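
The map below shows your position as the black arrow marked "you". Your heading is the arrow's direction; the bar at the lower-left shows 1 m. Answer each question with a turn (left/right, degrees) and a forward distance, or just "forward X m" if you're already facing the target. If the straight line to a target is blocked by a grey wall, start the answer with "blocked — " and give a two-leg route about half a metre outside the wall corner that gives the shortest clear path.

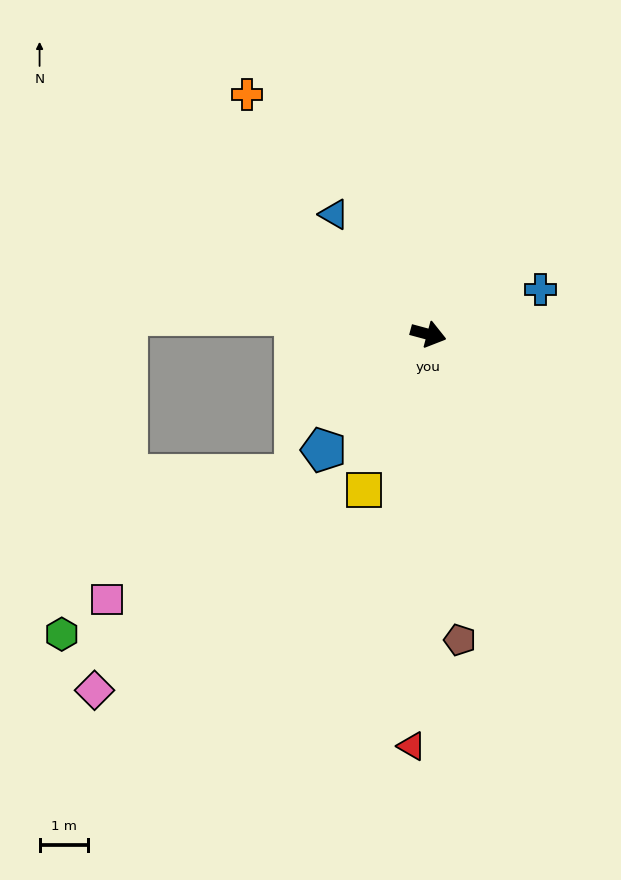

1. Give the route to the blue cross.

turn left 37°, forward 2.5 m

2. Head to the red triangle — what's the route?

turn right 77°, forward 8.6 m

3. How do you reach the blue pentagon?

turn right 117°, forward 3.2 m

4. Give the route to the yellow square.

turn right 97°, forward 3.5 m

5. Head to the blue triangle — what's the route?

turn left 143°, forward 3.2 m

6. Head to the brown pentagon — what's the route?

turn right 69°, forward 6.4 m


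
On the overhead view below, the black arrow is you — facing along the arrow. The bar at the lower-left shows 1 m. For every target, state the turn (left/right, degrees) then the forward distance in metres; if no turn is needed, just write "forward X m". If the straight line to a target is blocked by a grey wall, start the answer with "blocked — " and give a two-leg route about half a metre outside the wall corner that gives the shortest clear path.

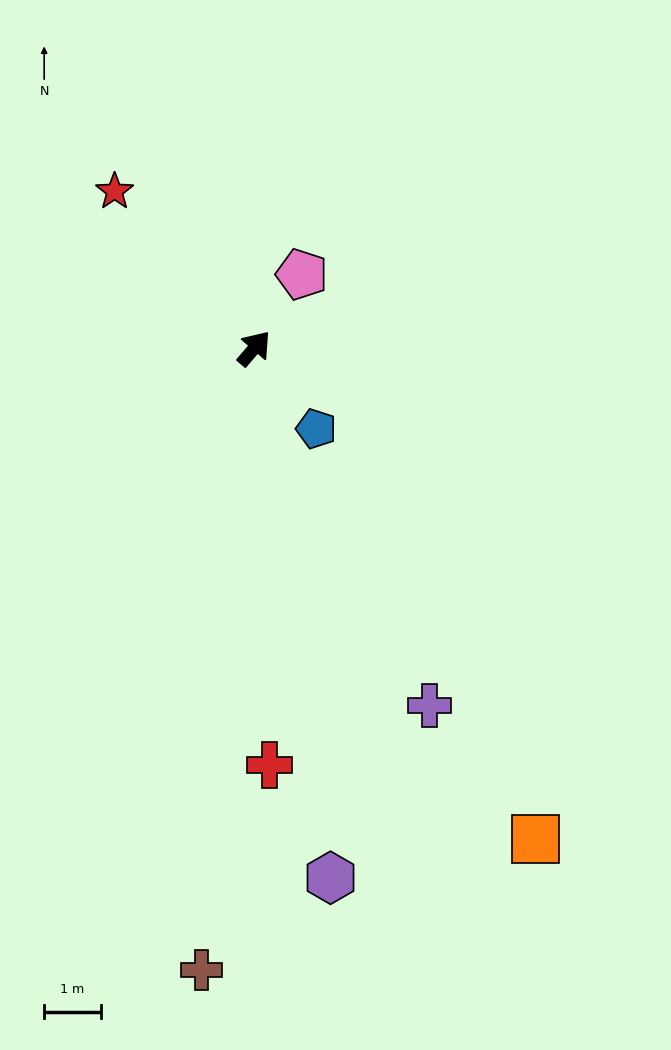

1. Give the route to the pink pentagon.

turn left 8°, forward 1.5 m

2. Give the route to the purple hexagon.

turn right 131°, forward 9.4 m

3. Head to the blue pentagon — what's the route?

turn right 102°, forward 1.8 m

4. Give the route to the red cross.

turn right 137°, forward 7.3 m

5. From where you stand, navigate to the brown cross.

turn right 144°, forward 11.0 m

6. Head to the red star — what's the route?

turn left 82°, forward 3.7 m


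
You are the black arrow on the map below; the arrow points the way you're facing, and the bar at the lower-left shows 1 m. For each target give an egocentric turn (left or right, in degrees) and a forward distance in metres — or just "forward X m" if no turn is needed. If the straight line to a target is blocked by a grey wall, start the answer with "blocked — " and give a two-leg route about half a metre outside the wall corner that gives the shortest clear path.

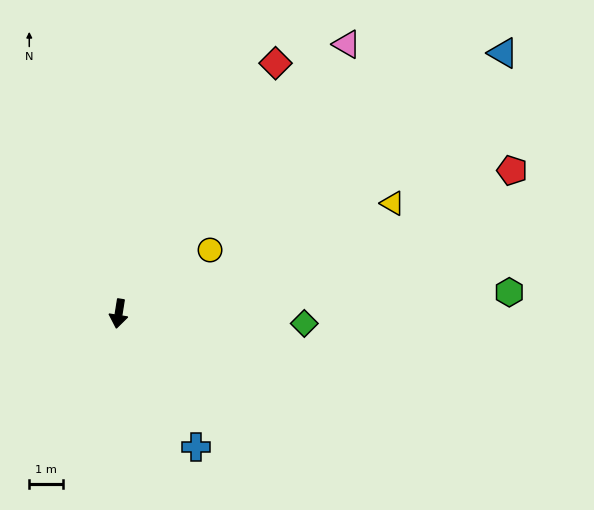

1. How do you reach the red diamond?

turn left 157°, forward 8.8 m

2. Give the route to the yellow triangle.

turn left 121°, forward 8.8 m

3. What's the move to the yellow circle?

turn left 134°, forward 3.3 m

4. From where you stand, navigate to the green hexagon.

turn left 102°, forward 11.6 m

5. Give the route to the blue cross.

turn left 39°, forward 4.6 m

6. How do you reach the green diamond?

turn left 96°, forward 5.5 m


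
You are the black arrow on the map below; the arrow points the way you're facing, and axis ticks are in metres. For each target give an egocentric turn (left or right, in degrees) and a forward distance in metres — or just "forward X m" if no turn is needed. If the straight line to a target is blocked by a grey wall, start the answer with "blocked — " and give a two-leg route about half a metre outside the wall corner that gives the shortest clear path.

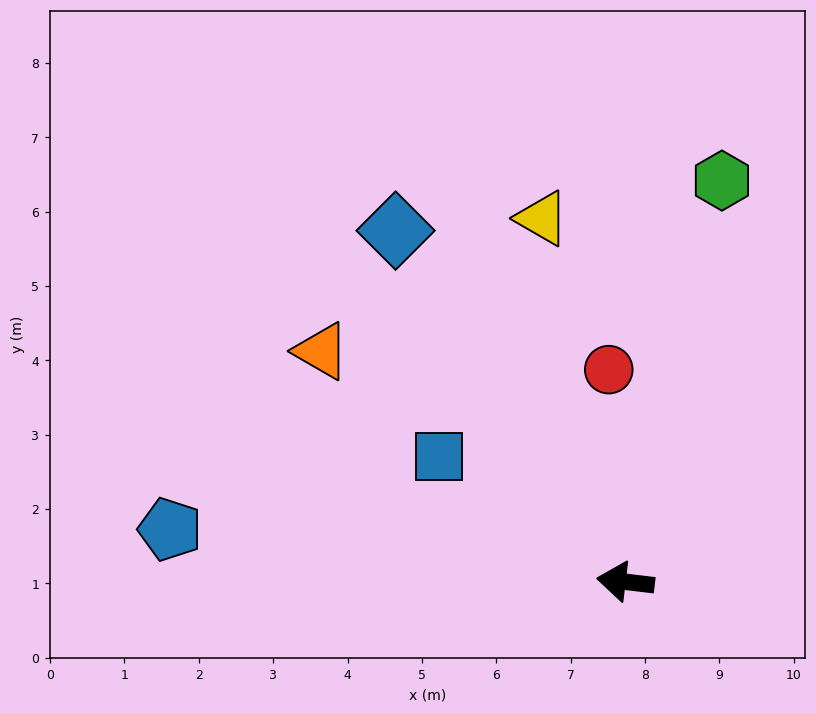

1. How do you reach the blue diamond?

turn right 50°, forward 5.6 m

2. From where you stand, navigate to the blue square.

turn right 27°, forward 3.0 m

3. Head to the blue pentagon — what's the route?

forward 6.2 m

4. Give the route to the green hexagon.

turn right 97°, forward 5.5 m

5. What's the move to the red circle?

turn right 79°, forward 2.9 m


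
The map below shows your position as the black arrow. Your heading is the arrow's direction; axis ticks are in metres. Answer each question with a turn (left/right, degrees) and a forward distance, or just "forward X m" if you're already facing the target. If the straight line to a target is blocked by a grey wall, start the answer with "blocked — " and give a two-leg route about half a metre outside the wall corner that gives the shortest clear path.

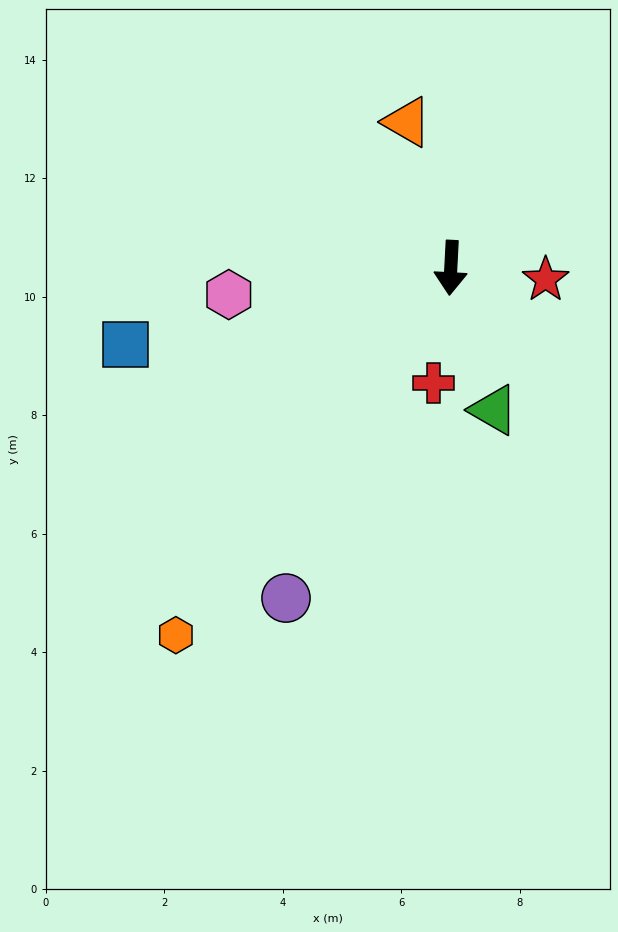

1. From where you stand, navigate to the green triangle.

turn left 20°, forward 2.5 m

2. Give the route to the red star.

turn left 86°, forward 1.6 m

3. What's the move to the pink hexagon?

turn right 80°, forward 3.8 m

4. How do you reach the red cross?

turn right 6°, forward 2.0 m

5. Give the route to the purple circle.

turn right 24°, forward 6.2 m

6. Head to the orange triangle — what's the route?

turn right 160°, forward 2.6 m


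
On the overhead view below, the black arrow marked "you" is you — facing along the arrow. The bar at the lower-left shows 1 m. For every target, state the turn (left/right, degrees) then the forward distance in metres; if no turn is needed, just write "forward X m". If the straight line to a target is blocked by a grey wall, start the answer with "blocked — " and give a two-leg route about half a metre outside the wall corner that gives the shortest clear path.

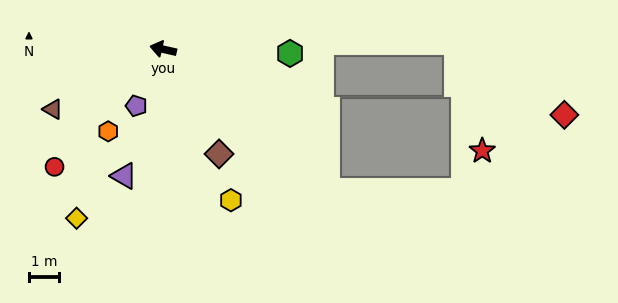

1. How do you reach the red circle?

turn left 60°, forward 5.3 m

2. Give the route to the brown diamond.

turn left 131°, forward 3.9 m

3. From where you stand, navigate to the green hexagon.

turn right 169°, forward 4.2 m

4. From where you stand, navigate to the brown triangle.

turn left 41°, forward 4.2 m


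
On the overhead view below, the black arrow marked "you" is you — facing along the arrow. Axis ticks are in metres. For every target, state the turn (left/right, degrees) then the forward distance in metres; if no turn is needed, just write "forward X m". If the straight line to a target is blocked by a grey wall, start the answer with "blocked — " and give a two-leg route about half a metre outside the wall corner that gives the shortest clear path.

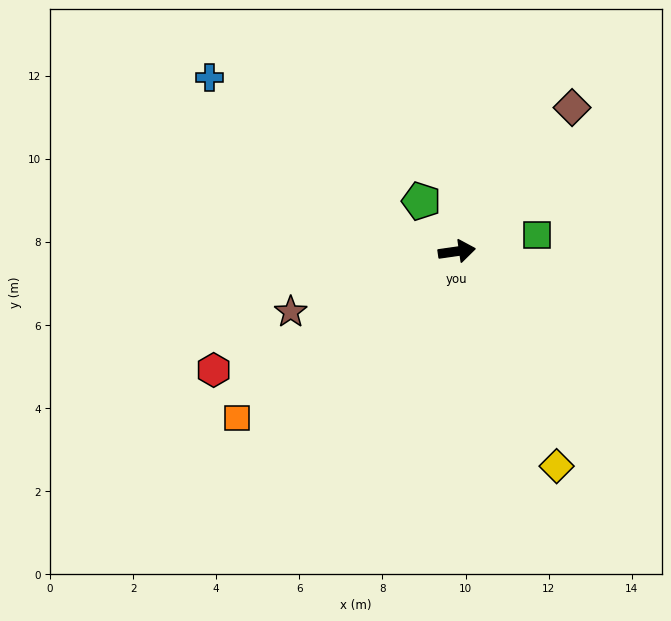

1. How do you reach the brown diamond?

turn left 43°, forward 4.4 m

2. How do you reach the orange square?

turn right 151°, forward 6.6 m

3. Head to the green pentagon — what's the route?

turn left 117°, forward 1.5 m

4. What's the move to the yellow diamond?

turn right 73°, forward 5.7 m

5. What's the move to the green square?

turn left 3°, forward 2.0 m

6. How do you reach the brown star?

turn right 168°, forward 4.3 m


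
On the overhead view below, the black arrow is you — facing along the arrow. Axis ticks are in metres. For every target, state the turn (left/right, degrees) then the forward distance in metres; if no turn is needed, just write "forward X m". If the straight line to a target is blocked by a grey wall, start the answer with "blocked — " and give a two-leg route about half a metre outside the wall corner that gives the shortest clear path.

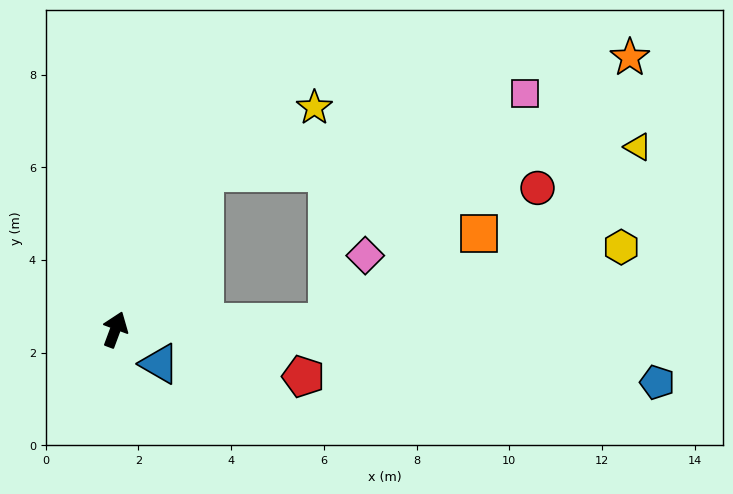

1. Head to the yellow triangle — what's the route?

blocked — turn right 9°, forward 3.9 m, then turn right 57°, forward 9.4 m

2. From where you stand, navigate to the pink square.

blocked — turn right 9°, forward 3.9 m, then turn right 47°, forward 7.1 m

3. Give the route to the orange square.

blocked — turn right 68°, forward 4.6 m, then turn left 29°, forward 3.8 m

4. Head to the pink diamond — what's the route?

blocked — turn right 68°, forward 4.6 m, then turn left 59°, forward 1.6 m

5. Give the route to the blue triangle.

turn right 107°, forward 1.2 m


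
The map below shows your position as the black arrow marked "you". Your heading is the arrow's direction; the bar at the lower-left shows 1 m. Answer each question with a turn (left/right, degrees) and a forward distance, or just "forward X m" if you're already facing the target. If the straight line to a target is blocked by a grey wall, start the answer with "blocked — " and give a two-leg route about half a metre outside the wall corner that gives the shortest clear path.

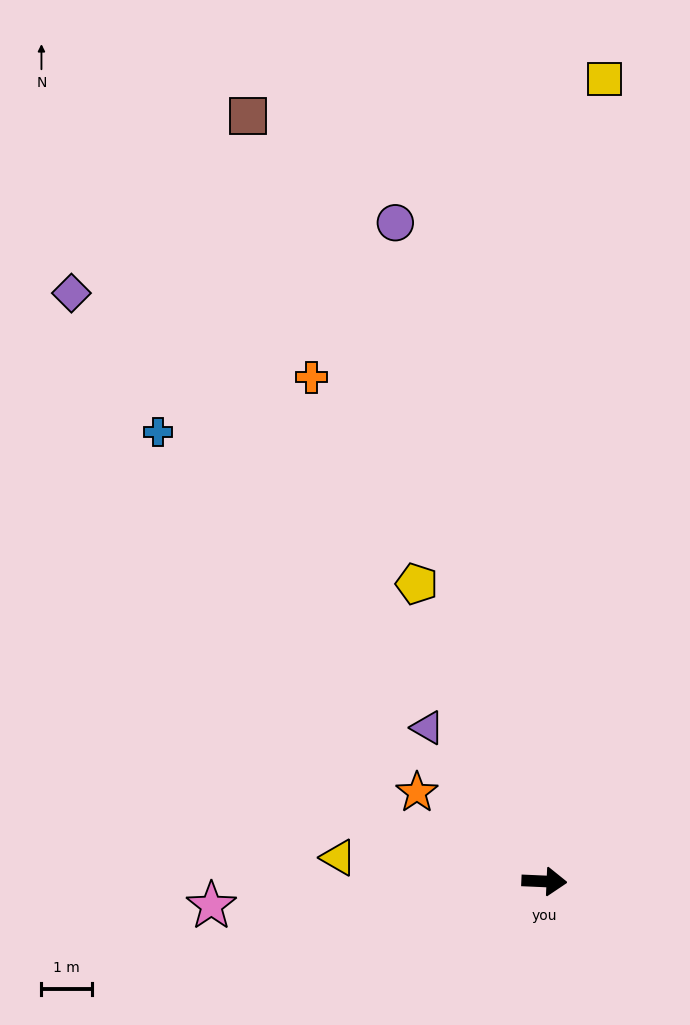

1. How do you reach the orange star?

turn left 148°, forward 3.1 m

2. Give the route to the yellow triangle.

turn left 176°, forward 4.1 m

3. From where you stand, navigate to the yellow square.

turn left 88°, forward 15.9 m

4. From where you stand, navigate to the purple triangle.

turn left 130°, forward 3.8 m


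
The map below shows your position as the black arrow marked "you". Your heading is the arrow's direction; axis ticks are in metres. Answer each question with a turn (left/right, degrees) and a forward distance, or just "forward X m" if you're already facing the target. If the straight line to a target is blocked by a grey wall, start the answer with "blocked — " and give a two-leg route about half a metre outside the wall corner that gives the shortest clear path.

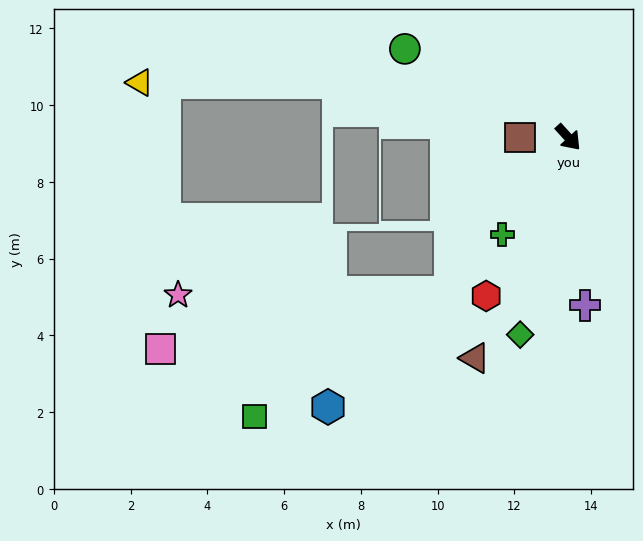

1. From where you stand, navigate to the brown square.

turn right 132°, forward 1.3 m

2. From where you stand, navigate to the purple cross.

turn right 37°, forward 4.4 m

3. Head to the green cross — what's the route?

turn right 76°, forward 3.1 m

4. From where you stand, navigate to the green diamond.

turn right 56°, forward 5.3 m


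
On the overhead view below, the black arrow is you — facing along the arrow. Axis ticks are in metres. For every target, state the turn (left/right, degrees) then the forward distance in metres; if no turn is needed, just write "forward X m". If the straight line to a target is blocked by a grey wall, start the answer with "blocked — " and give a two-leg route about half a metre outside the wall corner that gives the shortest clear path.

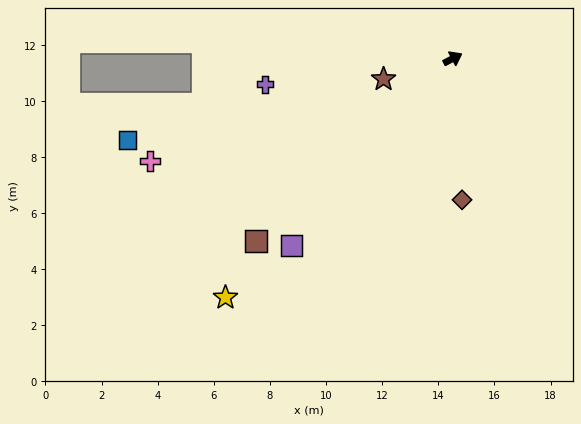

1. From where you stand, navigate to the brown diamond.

turn right 114°, forward 5.0 m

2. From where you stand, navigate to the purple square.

turn right 158°, forward 8.8 m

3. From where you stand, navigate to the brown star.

turn left 169°, forward 2.6 m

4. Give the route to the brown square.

turn right 165°, forward 9.6 m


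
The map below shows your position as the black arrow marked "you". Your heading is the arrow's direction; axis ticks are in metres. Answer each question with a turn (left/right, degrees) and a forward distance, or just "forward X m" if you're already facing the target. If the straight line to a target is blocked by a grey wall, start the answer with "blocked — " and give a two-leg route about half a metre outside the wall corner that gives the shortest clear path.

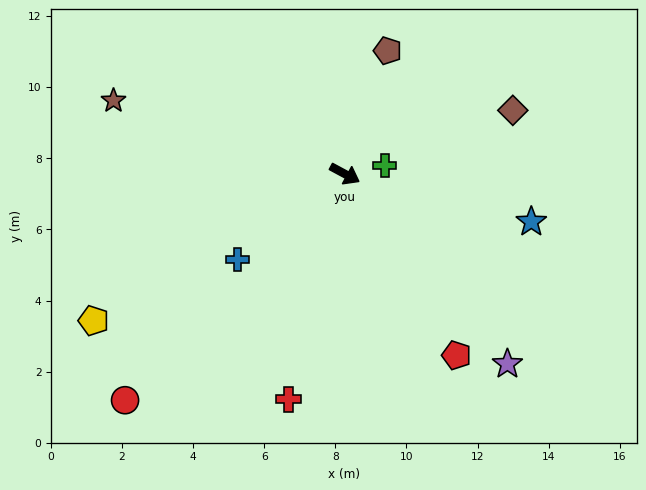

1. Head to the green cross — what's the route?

turn left 40°, forward 1.1 m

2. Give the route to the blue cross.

turn right 113°, forward 3.9 m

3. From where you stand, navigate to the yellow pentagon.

turn right 121°, forward 8.2 m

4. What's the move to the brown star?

turn right 169°, forward 6.8 m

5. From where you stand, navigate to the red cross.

turn right 76°, forward 6.5 m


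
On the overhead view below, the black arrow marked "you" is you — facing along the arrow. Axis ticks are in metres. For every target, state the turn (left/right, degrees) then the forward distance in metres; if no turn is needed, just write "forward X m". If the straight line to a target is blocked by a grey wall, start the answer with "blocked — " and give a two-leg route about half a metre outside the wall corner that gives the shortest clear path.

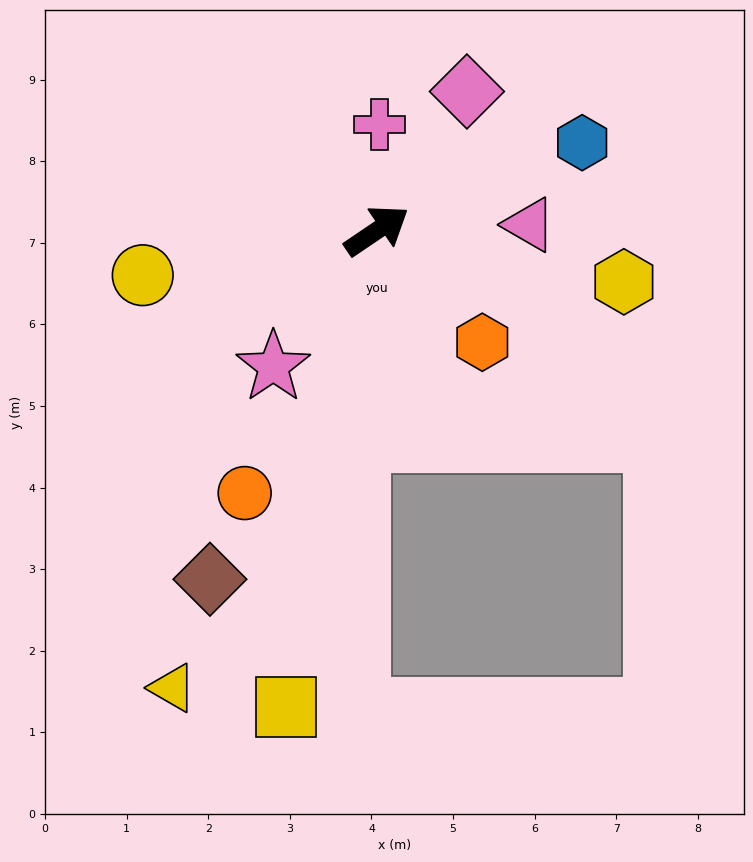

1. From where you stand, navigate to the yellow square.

turn right 135°, forward 5.9 m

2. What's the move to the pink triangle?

turn right 32°, forward 1.9 m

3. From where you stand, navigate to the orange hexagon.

turn right 81°, forward 1.9 m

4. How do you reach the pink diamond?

turn left 23°, forward 2.0 m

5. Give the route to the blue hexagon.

turn right 11°, forward 2.7 m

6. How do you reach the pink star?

turn right 161°, forward 2.1 m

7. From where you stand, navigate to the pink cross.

turn left 55°, forward 1.3 m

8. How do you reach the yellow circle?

turn left 157°, forward 2.9 m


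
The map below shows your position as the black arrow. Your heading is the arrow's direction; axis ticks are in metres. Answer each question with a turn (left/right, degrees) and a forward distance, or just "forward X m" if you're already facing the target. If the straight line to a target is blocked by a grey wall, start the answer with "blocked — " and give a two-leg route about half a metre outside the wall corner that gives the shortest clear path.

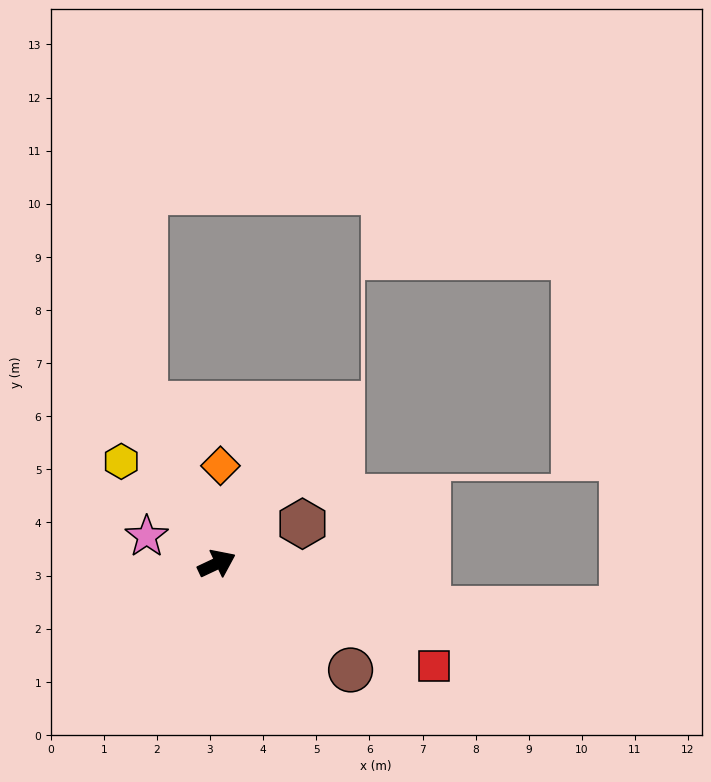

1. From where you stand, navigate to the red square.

turn right 51°, forward 4.5 m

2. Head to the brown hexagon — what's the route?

forward 1.8 m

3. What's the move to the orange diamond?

turn left 63°, forward 1.8 m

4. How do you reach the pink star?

turn left 134°, forward 1.4 m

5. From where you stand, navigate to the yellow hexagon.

turn left 108°, forward 2.6 m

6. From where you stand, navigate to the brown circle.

turn right 64°, forward 3.2 m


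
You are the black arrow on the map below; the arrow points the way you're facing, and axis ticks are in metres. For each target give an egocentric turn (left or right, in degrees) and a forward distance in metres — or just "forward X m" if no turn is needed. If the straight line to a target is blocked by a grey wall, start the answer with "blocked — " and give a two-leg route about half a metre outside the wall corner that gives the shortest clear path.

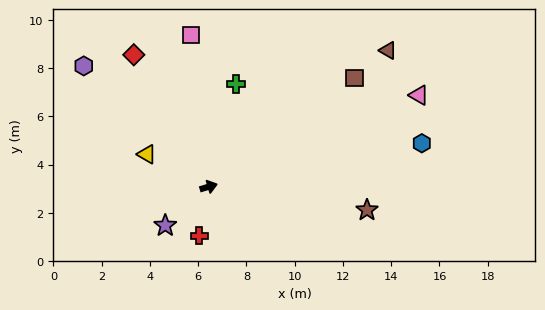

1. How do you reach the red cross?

turn right 118°, forward 2.1 m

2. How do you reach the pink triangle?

turn left 7°, forward 9.5 m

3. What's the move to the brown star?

turn right 25°, forward 6.6 m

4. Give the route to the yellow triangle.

turn left 136°, forward 2.9 m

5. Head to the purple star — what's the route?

turn right 155°, forward 2.4 m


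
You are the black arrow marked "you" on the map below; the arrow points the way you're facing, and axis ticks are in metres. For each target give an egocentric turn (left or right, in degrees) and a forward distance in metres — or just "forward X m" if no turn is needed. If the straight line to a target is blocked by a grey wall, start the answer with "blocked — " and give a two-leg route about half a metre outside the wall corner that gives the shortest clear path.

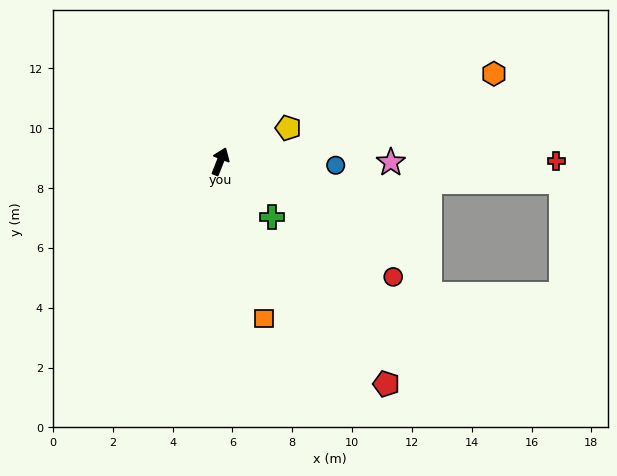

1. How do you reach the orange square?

turn right 143°, forward 5.5 m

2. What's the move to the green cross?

turn right 115°, forward 2.5 m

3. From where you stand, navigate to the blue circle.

turn right 70°, forward 3.9 m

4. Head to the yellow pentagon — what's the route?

turn right 42°, forward 2.5 m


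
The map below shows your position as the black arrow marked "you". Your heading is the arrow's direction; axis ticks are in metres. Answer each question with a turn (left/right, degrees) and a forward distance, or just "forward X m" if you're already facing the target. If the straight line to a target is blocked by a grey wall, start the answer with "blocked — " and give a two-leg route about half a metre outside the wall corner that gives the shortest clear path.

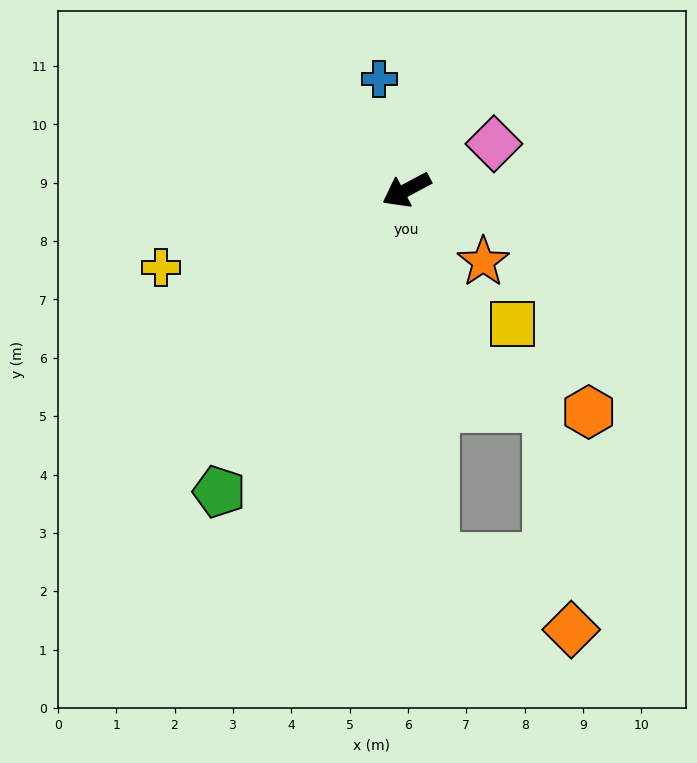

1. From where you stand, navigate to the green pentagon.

turn left 30°, forward 6.1 m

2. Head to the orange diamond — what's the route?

blocked — turn left 66°, forward 6.3 m, then turn left 58°, forward 2.6 m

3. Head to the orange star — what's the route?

turn left 109°, forward 1.8 m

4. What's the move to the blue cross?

turn right 104°, forward 2.0 m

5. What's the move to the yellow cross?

turn right 10°, forward 4.4 m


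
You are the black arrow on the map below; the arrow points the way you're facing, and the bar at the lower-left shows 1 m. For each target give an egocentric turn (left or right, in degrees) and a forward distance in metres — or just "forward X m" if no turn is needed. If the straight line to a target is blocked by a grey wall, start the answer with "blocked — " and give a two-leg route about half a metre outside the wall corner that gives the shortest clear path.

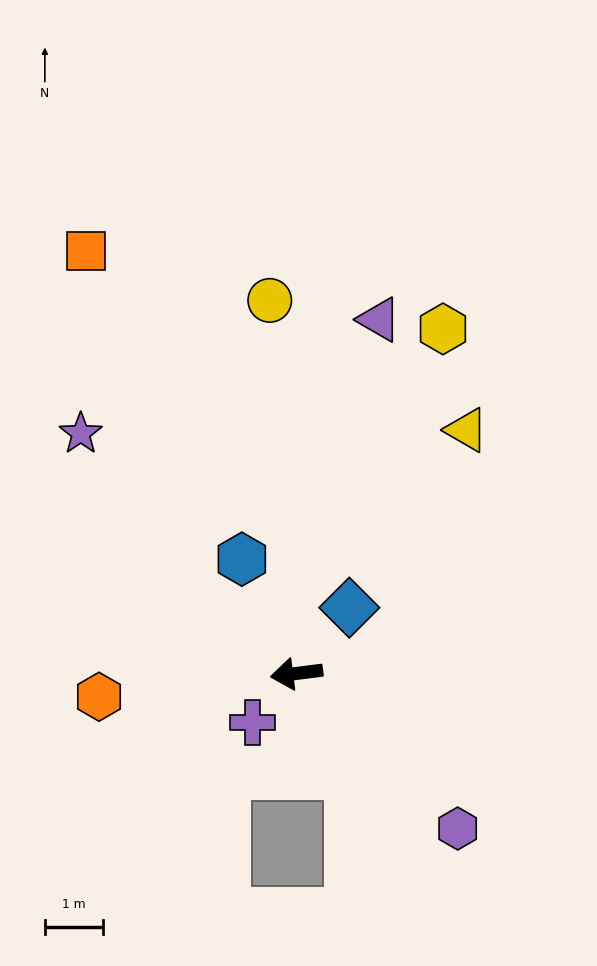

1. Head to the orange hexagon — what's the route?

forward 3.4 m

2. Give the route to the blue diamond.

turn right 136°, forward 1.4 m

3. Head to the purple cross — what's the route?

turn left 41°, forward 1.1 m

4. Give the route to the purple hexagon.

turn left 129°, forward 3.8 m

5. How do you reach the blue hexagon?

turn right 72°, forward 2.2 m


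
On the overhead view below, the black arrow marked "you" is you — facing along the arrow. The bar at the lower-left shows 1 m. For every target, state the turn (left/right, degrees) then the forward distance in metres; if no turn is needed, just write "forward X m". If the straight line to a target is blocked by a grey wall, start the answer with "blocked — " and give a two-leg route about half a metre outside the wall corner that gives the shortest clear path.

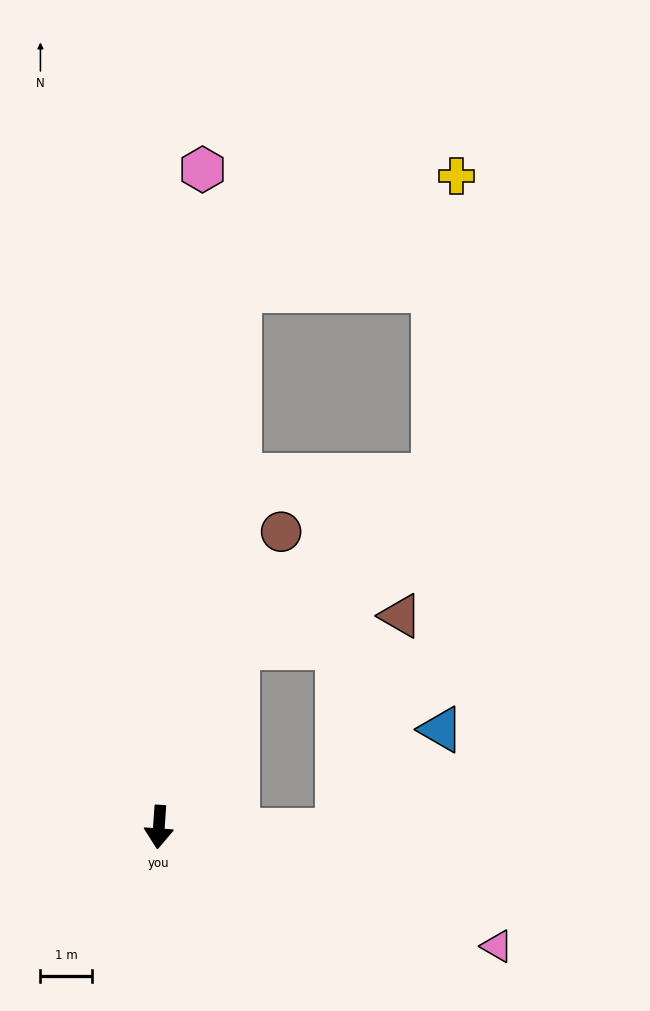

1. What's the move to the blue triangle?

blocked — turn left 93°, forward 3.4 m, then turn left 45°, forward 2.8 m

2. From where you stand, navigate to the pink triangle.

turn left 75°, forward 6.9 m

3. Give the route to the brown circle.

turn left 161°, forward 6.2 m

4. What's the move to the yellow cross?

blocked — turn left 175°, forward 10.5 m, then turn right 53°, forward 4.7 m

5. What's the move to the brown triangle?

blocked — turn left 160°, forward 3.8 m, then turn right 55°, forward 3.2 m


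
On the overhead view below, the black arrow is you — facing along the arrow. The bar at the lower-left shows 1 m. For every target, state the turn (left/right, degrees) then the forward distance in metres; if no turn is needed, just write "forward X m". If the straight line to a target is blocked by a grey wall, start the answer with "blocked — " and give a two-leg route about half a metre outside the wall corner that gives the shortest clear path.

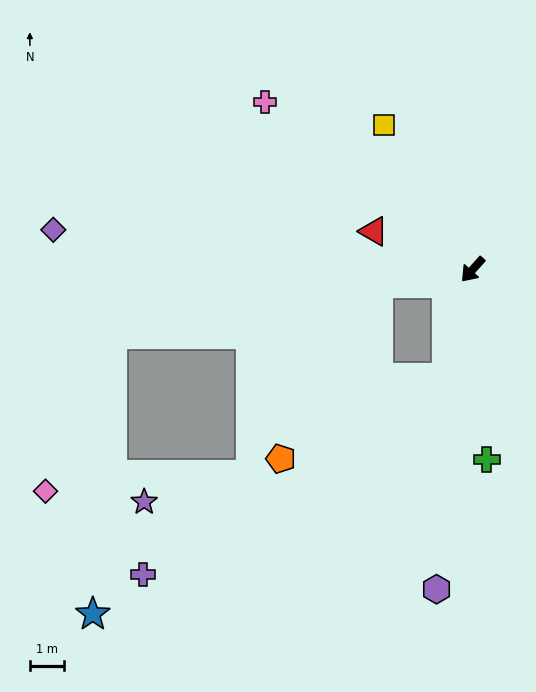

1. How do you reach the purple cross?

blocked — turn left 28°, forward 3.2 m, then turn right 43°, forward 10.5 m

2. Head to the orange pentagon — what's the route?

blocked — turn left 28°, forward 3.2 m, then turn right 50°, forward 5.4 m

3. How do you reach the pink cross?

turn right 87°, forward 7.8 m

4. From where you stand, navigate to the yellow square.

turn right 107°, forward 4.9 m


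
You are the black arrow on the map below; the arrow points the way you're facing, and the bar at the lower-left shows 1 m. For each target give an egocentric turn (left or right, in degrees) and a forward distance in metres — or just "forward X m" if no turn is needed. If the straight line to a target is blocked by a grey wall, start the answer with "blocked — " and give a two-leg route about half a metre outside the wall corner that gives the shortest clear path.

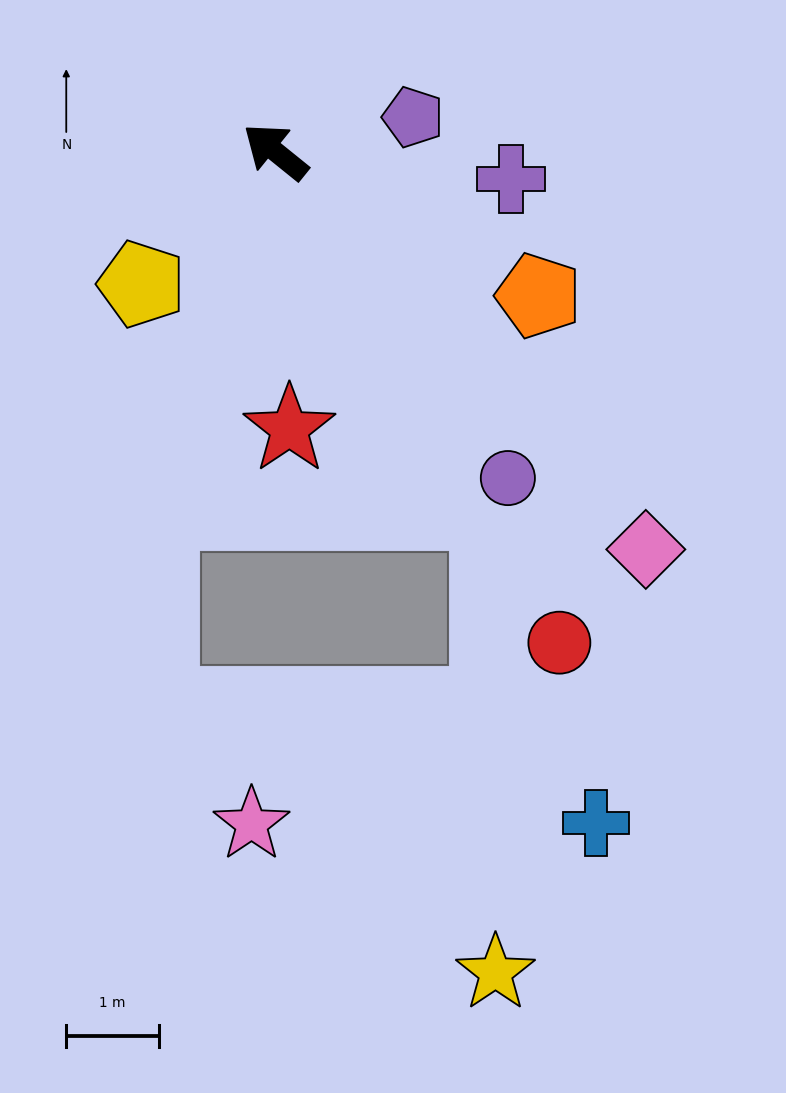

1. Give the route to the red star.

turn left 132°, forward 3.0 m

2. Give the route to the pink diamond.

turn left 172°, forward 5.9 m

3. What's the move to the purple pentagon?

turn right 127°, forward 1.5 m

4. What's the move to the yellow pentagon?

turn left 84°, forward 2.0 m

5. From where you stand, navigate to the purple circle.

turn left 164°, forward 4.3 m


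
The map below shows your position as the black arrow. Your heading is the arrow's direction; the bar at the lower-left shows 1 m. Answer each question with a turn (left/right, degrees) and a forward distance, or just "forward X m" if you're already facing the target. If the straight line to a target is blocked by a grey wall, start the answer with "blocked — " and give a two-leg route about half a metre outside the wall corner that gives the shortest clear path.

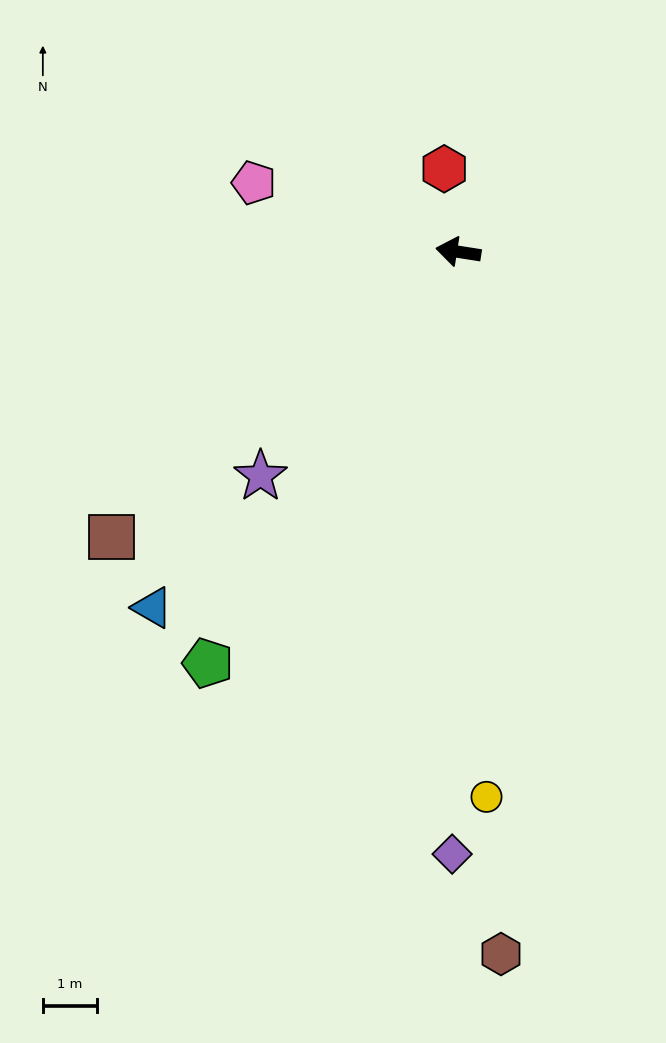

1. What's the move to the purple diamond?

turn left 98°, forward 11.2 m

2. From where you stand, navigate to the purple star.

turn left 57°, forward 5.5 m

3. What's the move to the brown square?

turn left 48°, forward 8.3 m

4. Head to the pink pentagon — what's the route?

turn right 10°, forward 4.0 m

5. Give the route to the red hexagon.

turn right 71°, forward 1.6 m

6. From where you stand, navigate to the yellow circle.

turn left 102°, forward 10.1 m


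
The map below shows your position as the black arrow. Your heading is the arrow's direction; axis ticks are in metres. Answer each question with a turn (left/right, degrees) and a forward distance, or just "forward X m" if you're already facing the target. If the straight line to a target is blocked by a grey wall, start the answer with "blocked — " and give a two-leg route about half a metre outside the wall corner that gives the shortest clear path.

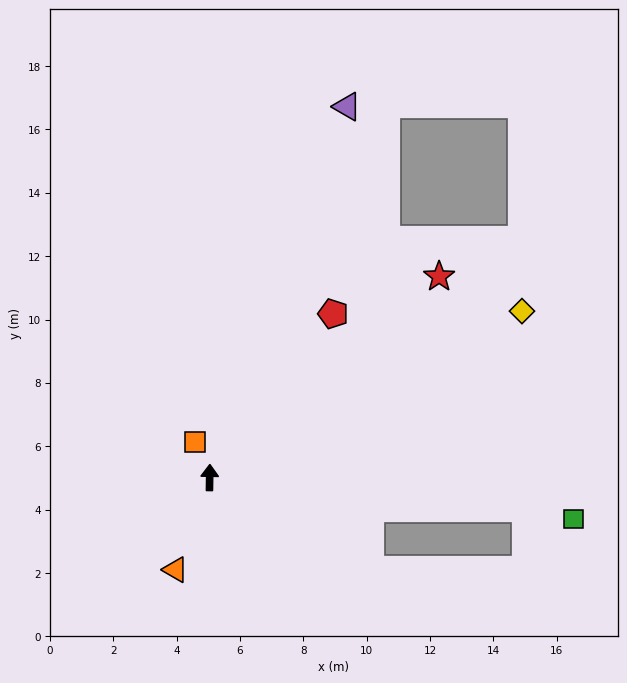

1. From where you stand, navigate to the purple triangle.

turn right 19°, forward 12.5 m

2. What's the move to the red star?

turn right 48°, forward 9.6 m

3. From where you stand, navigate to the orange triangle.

turn left 161°, forward 3.1 m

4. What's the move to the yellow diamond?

turn right 61°, forward 11.2 m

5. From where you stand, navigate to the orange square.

turn left 23°, forward 1.2 m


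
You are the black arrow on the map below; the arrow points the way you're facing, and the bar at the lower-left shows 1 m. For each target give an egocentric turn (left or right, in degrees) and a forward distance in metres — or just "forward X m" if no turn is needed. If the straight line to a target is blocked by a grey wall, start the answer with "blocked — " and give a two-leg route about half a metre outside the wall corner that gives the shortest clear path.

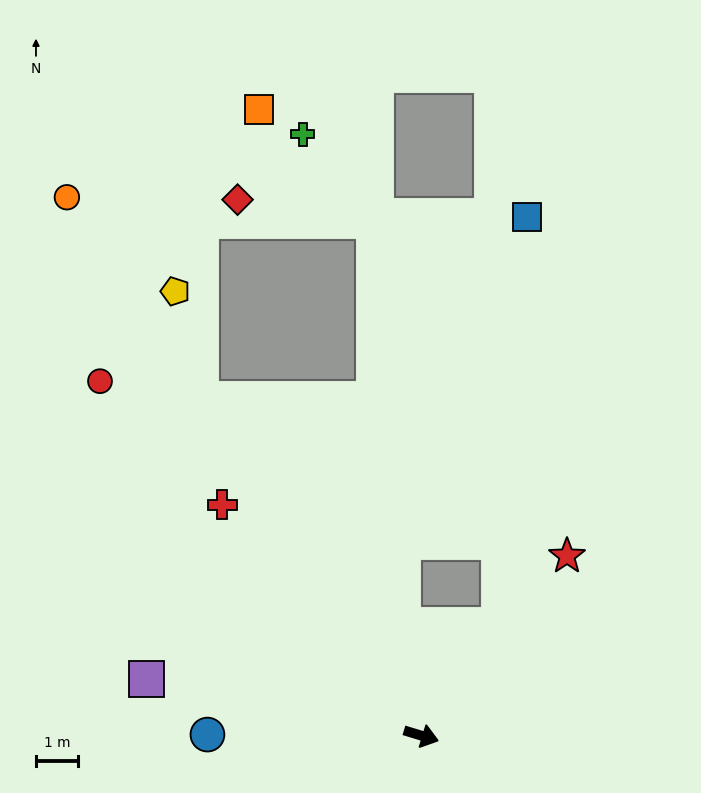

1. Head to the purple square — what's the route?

turn right 175°, forward 6.7 m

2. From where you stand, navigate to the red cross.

turn left 148°, forward 7.3 m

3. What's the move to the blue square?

blocked — turn left 72°, forward 3.3 m, then turn left 31°, forward 9.8 m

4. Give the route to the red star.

turn left 68°, forward 5.5 m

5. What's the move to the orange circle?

turn left 140°, forward 15.5 m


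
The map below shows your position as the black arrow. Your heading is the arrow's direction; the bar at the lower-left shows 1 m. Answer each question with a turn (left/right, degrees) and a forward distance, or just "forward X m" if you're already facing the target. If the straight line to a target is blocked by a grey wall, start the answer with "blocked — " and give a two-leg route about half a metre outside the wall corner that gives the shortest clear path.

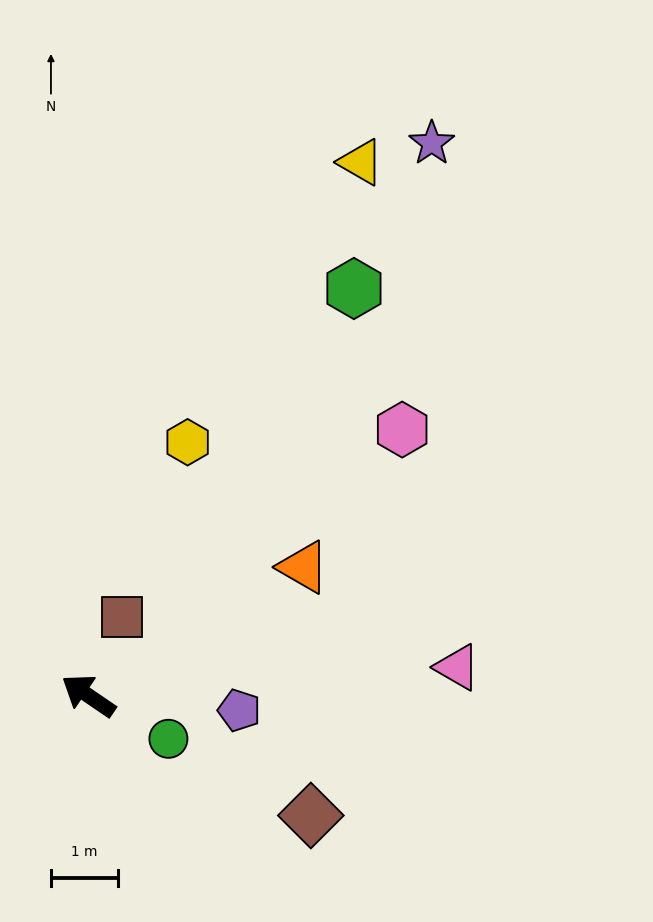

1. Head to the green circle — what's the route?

turn right 174°, forward 1.4 m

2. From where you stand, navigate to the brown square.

turn right 79°, forward 1.3 m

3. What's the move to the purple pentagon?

turn right 151°, forward 2.3 m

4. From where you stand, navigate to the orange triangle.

turn right 115°, forward 3.8 m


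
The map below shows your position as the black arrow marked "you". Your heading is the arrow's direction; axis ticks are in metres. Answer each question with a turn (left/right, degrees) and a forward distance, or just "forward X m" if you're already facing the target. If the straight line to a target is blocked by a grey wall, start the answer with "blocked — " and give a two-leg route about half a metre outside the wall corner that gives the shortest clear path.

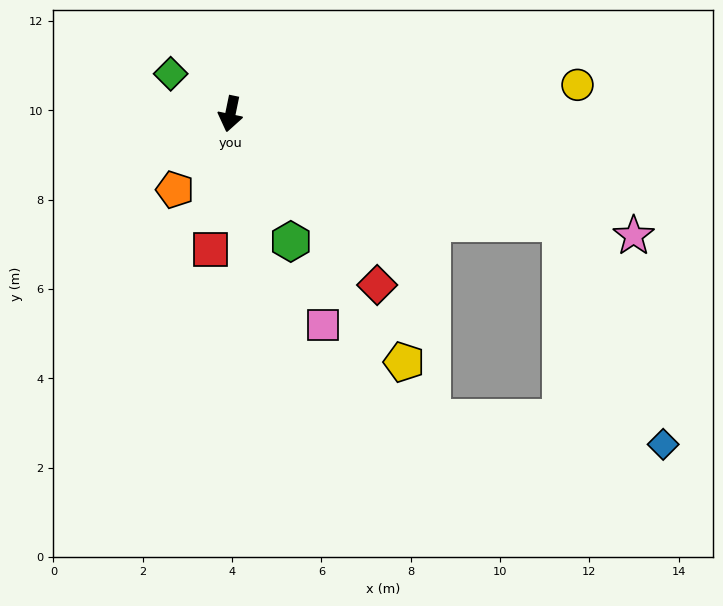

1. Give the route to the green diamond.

turn right 112°, forward 1.6 m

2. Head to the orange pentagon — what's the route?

turn right 25°, forward 2.1 m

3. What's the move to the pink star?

turn left 85°, forward 9.4 m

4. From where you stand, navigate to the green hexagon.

turn left 37°, forward 3.2 m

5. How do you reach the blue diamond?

blocked — turn left 83°, forward 7.8 m, then turn right 47°, forward 5.5 m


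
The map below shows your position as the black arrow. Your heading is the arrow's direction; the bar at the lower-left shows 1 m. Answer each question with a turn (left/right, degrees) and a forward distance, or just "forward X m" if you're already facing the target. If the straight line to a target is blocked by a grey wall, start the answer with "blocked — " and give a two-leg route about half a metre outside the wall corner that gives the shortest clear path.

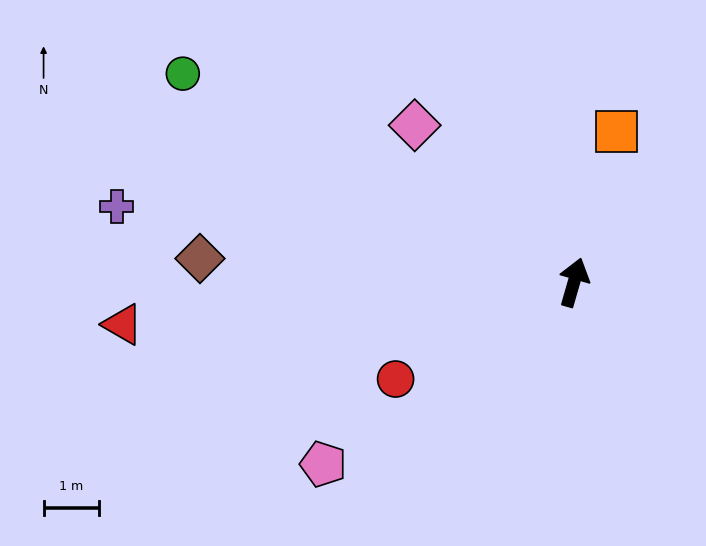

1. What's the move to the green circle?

turn left 78°, forward 7.9 m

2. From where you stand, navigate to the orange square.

forward 2.8 m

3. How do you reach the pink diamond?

turn left 61°, forward 4.0 m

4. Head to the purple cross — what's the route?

turn left 97°, forward 8.3 m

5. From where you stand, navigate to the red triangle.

turn left 111°, forward 8.1 m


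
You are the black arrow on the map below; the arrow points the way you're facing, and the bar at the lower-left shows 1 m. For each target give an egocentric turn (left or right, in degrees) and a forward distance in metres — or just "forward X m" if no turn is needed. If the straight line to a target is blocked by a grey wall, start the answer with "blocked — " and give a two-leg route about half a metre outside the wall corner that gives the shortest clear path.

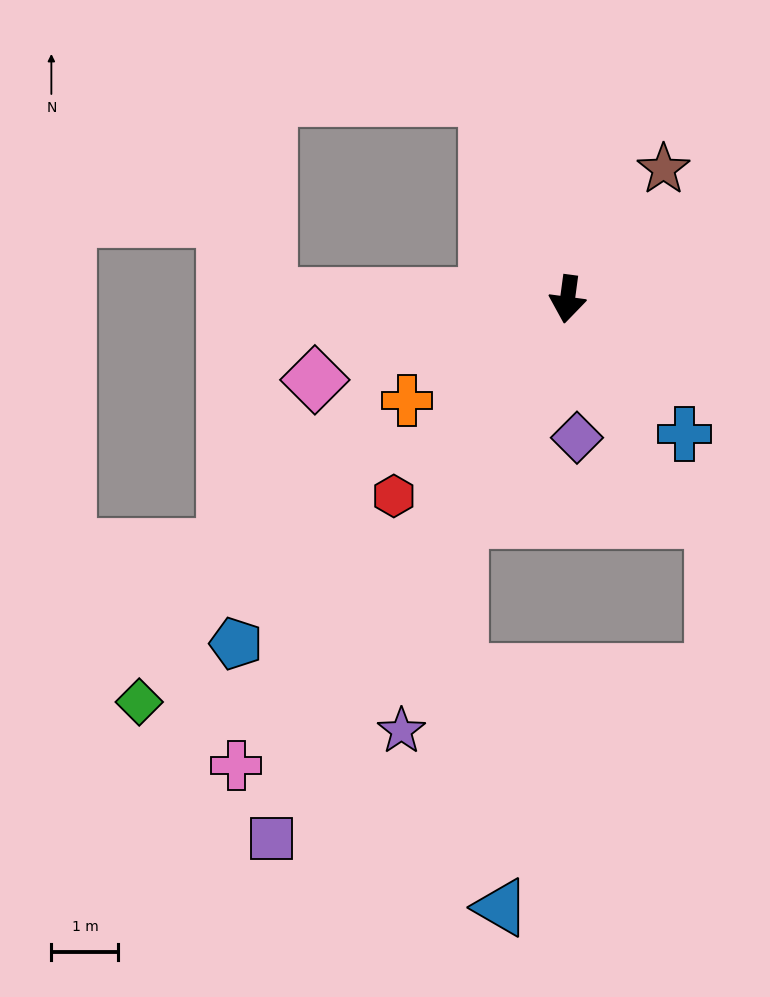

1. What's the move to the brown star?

turn left 151°, forward 2.4 m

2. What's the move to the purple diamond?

turn left 12°, forward 2.1 m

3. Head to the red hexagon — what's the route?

turn right 34°, forward 3.9 m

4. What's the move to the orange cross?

turn right 50°, forward 2.8 m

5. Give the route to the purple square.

turn right 21°, forward 9.2 m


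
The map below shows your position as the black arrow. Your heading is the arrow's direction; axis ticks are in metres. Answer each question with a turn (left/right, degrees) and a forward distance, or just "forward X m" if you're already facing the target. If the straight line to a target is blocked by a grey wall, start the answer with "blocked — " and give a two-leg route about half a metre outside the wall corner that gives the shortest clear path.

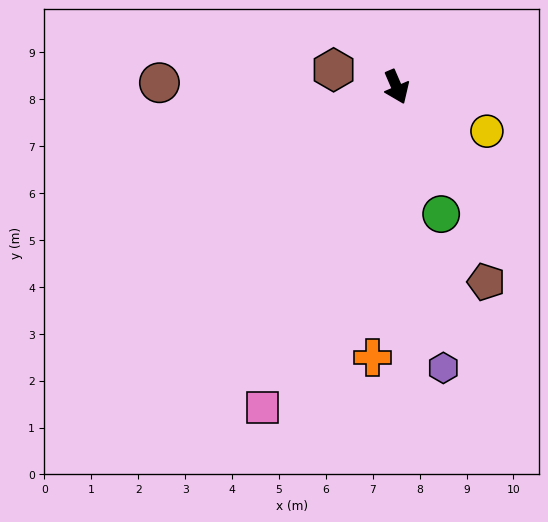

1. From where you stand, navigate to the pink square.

turn right 46°, forward 7.4 m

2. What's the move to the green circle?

turn right 4°, forward 2.9 m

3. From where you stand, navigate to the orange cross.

turn right 28°, forward 5.8 m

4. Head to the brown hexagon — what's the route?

turn right 129°, forward 1.4 m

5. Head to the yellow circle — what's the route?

turn left 41°, forward 2.1 m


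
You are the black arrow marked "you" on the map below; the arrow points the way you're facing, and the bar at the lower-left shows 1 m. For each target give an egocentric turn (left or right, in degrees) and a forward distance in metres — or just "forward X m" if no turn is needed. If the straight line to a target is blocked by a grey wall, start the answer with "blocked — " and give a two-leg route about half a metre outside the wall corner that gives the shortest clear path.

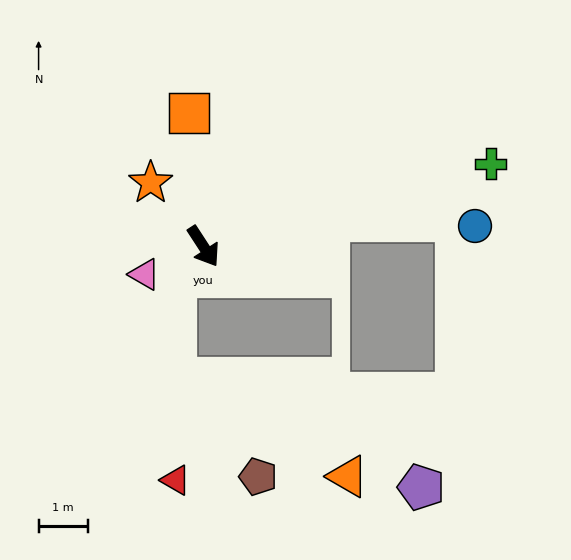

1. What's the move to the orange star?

turn right 173°, forward 1.7 m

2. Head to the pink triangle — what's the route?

turn right 98°, forward 1.3 m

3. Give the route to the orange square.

turn left 153°, forward 2.7 m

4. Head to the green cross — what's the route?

turn left 73°, forward 6.1 m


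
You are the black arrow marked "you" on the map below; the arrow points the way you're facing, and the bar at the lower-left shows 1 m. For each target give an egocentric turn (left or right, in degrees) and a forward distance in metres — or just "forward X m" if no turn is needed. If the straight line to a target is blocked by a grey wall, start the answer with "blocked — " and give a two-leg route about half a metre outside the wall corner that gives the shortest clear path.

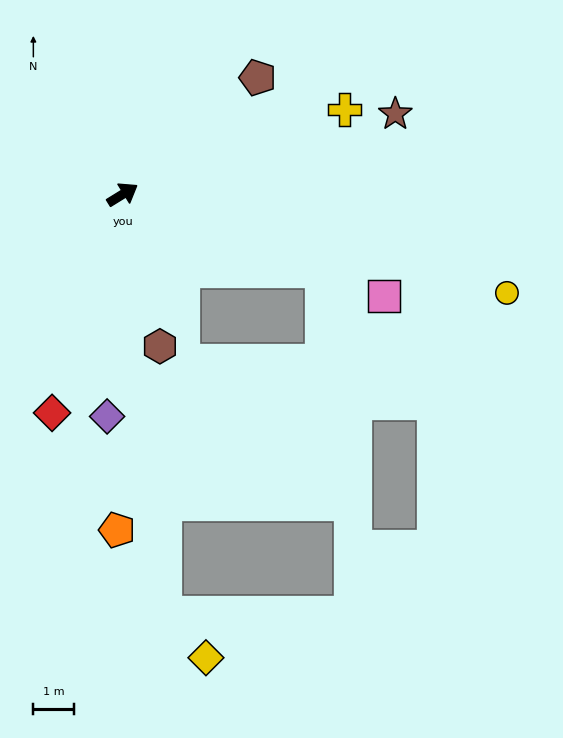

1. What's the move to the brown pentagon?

turn left 9°, forward 4.4 m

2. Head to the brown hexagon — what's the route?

turn right 108°, forward 3.9 m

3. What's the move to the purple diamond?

turn right 126°, forward 5.5 m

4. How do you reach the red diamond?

turn right 140°, forward 5.7 m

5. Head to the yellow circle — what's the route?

turn right 46°, forward 9.8 m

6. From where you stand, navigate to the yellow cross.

turn right 11°, forward 5.8 m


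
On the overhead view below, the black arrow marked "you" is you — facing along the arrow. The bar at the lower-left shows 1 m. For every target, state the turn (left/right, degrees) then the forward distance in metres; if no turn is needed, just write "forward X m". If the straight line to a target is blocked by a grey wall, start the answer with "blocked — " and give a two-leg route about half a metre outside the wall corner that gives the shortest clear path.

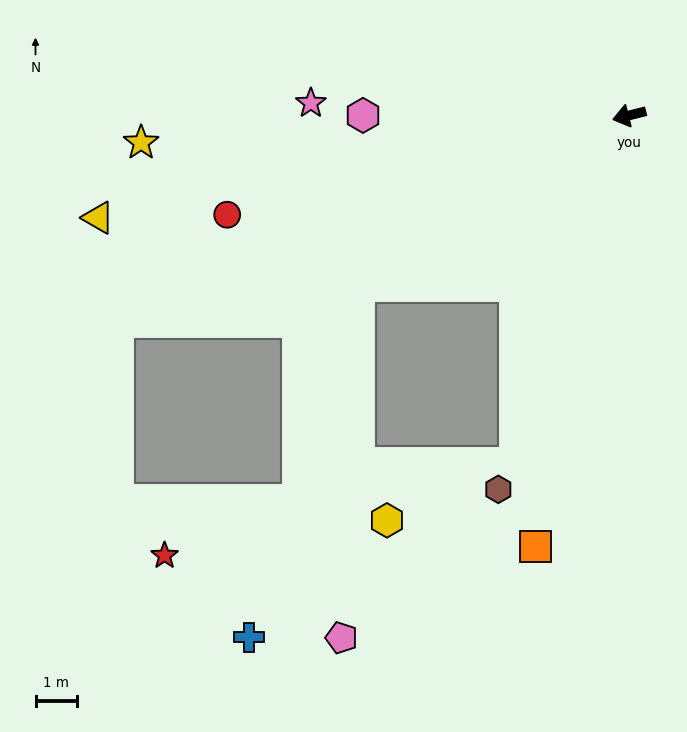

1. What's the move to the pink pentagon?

blocked — turn left 18°, forward 7.8 m, then turn left 55°, forward 8.6 m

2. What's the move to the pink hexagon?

turn right 14°, forward 6.5 m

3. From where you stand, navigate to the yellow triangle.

turn right 3°, forward 13.2 m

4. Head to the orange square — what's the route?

turn left 64°, forward 10.7 m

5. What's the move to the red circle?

forward 10.1 m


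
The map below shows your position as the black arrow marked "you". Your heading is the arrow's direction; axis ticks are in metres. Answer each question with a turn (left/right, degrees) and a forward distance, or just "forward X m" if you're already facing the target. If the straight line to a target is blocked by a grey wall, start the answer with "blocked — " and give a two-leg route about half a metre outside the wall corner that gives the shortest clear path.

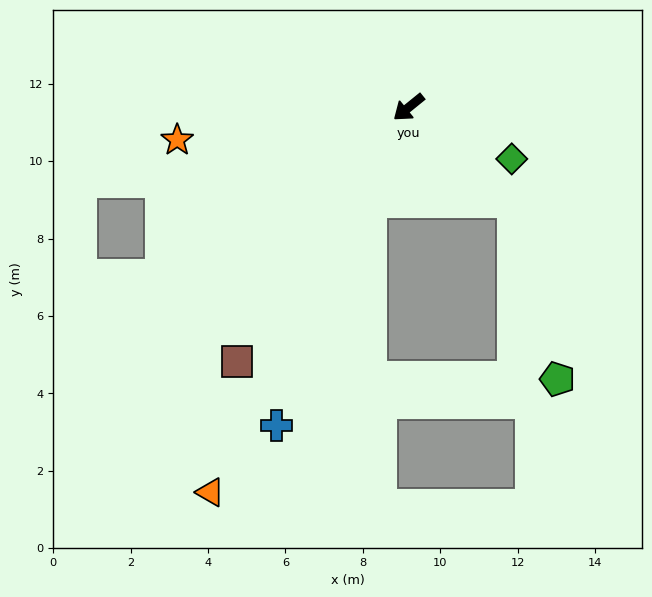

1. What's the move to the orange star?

turn right 31°, forward 6.0 m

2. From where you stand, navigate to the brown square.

turn left 17°, forward 7.9 m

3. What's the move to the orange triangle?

turn left 24°, forward 11.2 m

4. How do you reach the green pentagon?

blocked — turn left 99°, forward 3.6 m, then turn right 34°, forward 4.7 m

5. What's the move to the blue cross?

turn left 28°, forward 8.9 m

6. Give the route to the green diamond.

turn left 114°, forward 3.0 m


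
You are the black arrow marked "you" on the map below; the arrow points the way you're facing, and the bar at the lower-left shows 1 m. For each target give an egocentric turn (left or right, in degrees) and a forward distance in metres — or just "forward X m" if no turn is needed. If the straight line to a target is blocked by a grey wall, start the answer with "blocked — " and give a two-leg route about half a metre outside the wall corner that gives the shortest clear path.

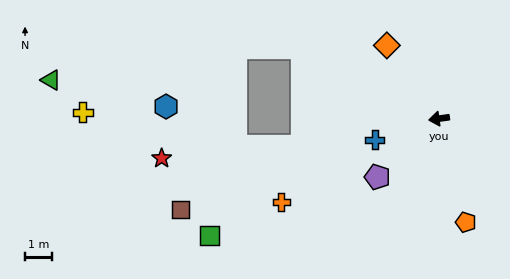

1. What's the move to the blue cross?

turn left 10°, forward 2.5 m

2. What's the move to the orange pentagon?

turn left 97°, forward 4.0 m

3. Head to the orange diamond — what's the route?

turn right 62°, forward 3.3 m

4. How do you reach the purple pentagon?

turn left 36°, forward 3.1 m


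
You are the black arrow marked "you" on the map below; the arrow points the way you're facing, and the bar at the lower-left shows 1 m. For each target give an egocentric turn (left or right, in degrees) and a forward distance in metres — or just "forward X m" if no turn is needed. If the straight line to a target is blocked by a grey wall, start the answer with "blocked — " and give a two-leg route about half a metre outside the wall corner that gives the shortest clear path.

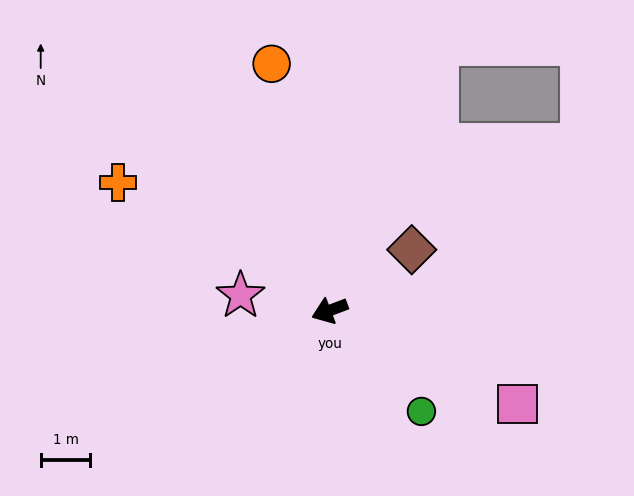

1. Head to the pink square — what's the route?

turn left 133°, forward 4.2 m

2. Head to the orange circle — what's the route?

turn right 97°, forward 5.1 m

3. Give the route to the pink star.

turn right 30°, forward 1.8 m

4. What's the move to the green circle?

turn left 112°, forward 2.7 m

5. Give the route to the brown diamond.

turn right 164°, forward 2.1 m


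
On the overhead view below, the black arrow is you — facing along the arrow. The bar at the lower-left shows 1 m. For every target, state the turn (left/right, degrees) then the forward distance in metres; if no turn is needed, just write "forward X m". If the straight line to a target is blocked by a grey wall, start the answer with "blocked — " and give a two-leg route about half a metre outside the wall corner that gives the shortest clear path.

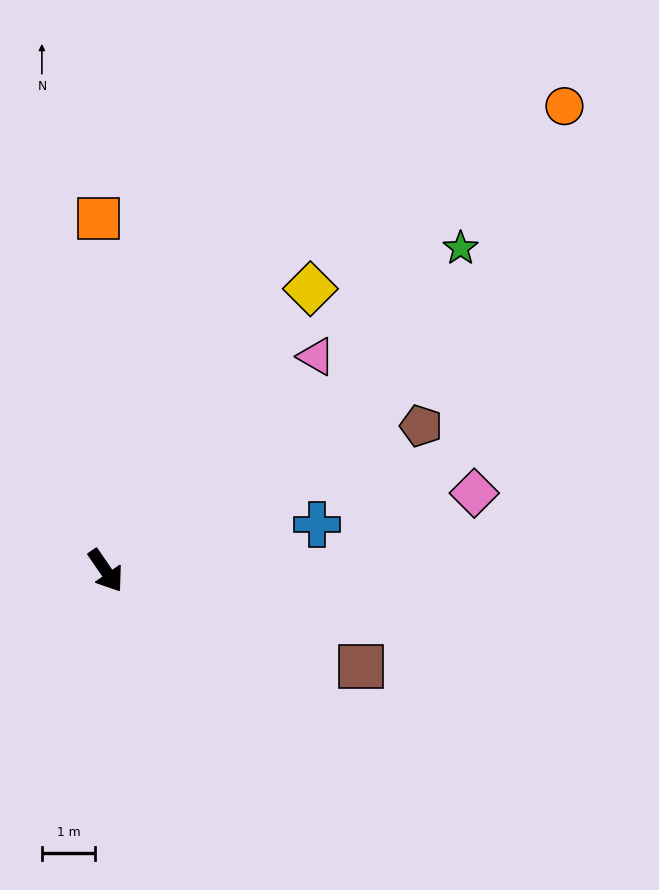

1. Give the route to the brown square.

turn left 35°, forward 5.1 m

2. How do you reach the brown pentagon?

turn left 80°, forward 6.5 m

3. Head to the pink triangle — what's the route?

turn left 101°, forward 5.6 m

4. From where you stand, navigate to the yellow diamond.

turn left 109°, forward 6.5 m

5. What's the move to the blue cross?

turn left 68°, forward 4.0 m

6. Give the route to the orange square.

turn left 147°, forward 6.6 m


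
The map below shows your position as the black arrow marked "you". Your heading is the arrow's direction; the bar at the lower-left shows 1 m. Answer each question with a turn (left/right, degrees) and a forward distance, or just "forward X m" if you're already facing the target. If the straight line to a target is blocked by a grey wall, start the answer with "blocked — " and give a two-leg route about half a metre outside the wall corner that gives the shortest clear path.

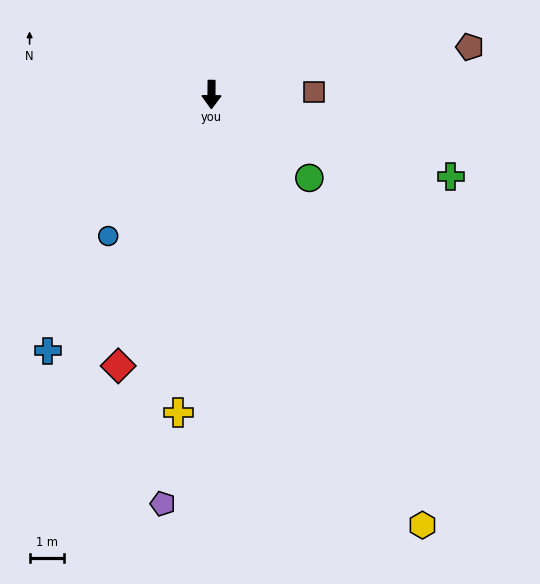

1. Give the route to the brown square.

turn left 92°, forward 3.0 m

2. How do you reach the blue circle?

turn right 36°, forward 5.2 m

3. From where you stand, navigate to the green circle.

turn left 50°, forward 3.8 m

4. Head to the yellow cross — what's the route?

turn right 5°, forward 9.4 m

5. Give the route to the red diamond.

turn right 19°, forward 8.4 m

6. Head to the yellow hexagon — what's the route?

turn left 27°, forward 14.1 m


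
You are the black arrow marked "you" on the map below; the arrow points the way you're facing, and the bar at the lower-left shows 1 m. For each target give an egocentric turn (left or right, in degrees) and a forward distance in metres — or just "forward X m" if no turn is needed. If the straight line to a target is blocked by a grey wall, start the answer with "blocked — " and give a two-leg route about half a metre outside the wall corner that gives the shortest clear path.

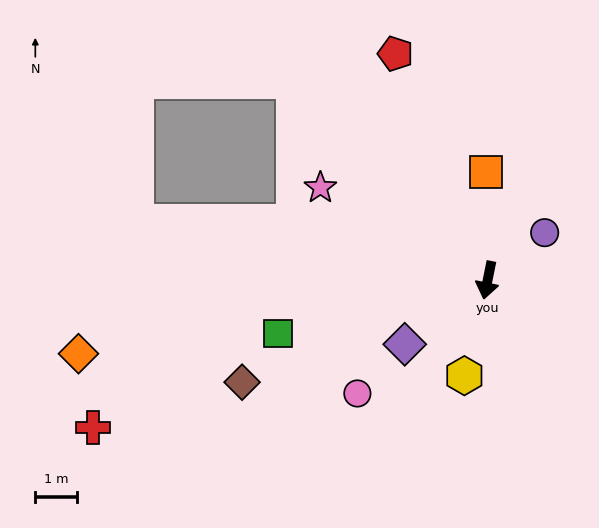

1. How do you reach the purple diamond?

turn right 41°, forward 2.5 m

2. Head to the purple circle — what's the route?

turn left 141°, forward 1.8 m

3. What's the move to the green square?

turn right 64°, forward 5.2 m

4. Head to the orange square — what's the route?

turn right 168°, forward 2.6 m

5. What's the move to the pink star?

turn right 108°, forward 4.6 m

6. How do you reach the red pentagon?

turn right 146°, forward 5.8 m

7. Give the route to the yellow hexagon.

turn right 2°, forward 2.3 m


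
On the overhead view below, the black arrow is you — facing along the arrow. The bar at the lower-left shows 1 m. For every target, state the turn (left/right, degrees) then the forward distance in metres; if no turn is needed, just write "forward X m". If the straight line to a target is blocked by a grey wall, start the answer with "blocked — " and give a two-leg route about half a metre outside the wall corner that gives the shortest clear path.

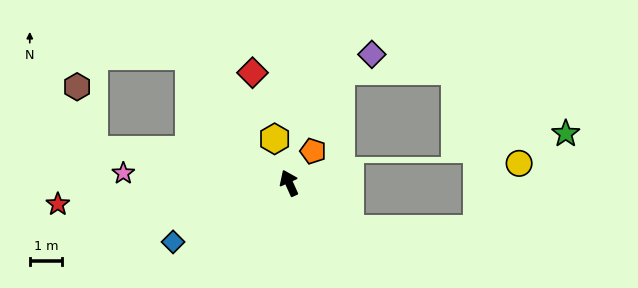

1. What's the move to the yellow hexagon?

turn right 6°, forward 1.4 m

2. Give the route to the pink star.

turn left 62°, forward 5.1 m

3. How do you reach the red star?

turn left 71°, forward 7.1 m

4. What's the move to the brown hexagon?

blocked — turn left 56°, forward 6.0 m, then turn right 65°, forward 2.0 m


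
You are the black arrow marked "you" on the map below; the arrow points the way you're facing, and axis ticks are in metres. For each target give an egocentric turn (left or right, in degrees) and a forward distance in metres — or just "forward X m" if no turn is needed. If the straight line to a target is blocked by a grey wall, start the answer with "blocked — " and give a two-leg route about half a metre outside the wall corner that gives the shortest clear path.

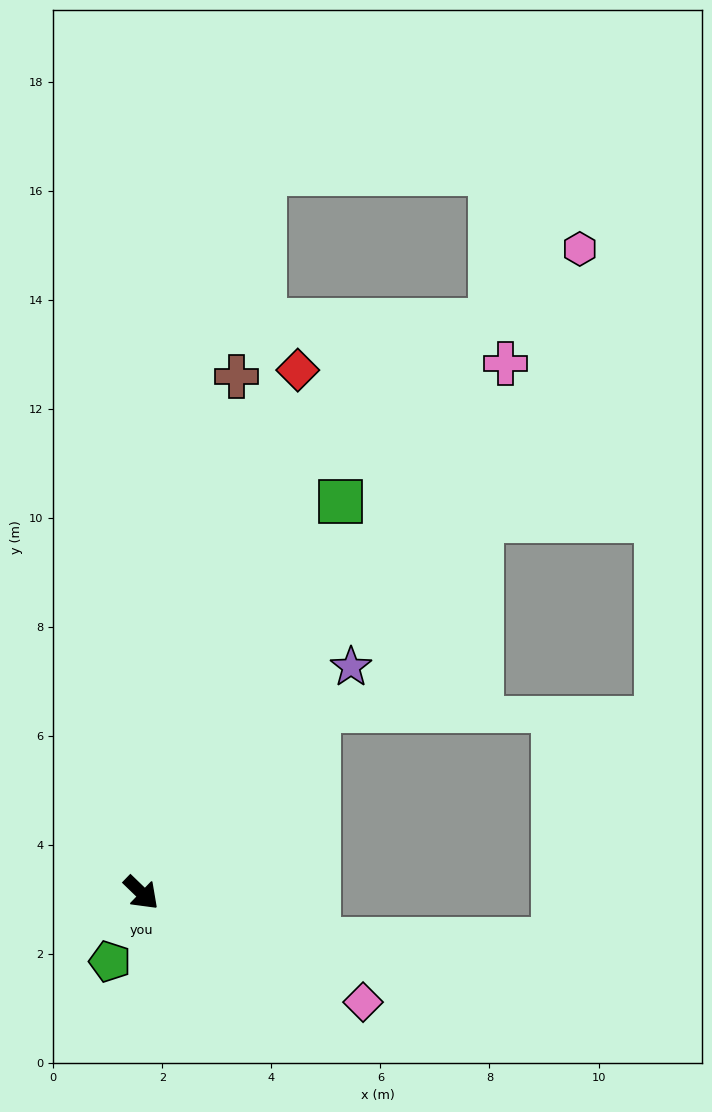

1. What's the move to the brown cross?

turn left 124°, forward 9.6 m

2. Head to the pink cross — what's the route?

turn left 99°, forward 11.8 m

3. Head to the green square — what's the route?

turn left 107°, forward 8.1 m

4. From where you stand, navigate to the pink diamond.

turn left 18°, forward 4.5 m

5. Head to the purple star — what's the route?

turn left 91°, forward 5.7 m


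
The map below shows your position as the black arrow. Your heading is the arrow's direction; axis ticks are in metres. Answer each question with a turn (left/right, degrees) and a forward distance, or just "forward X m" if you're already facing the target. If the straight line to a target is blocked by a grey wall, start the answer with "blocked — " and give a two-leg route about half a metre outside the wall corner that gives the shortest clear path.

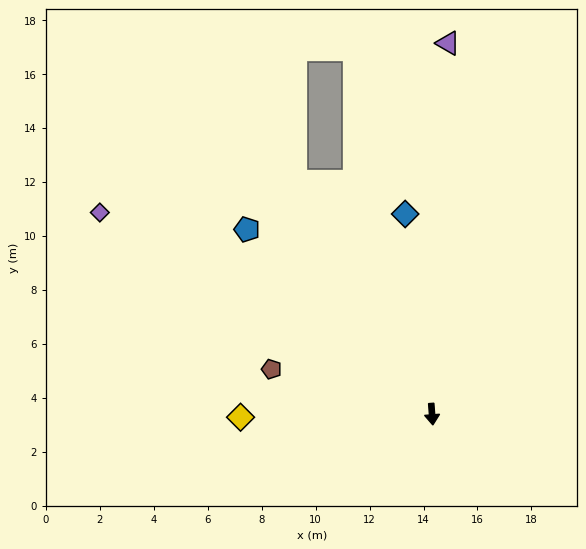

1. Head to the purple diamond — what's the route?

turn right 126°, forward 14.4 m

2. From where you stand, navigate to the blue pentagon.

turn right 139°, forward 9.7 m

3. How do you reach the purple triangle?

turn left 173°, forward 13.8 m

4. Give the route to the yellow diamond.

turn right 93°, forward 7.1 m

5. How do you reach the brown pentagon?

turn right 110°, forward 6.2 m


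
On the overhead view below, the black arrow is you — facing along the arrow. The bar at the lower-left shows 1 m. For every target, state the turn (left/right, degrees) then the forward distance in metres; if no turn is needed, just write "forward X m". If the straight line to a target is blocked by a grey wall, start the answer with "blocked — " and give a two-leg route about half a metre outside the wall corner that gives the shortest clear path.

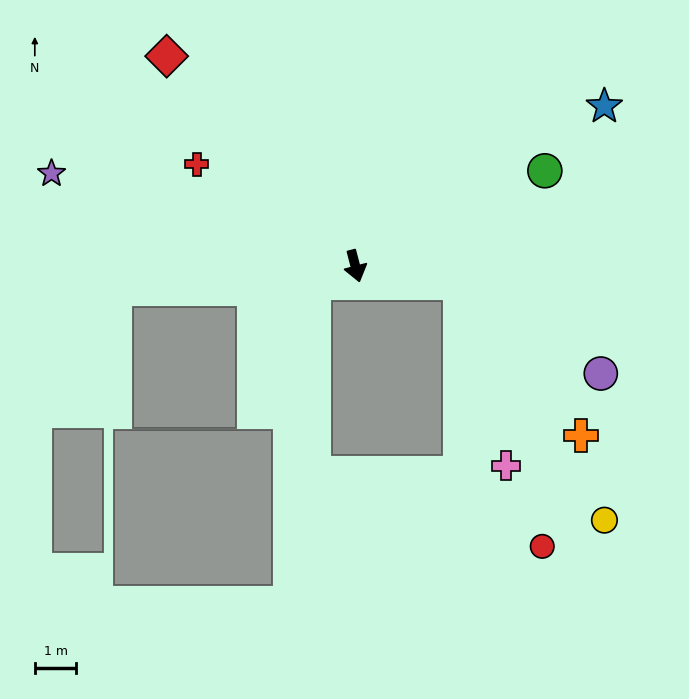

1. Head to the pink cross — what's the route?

blocked — turn left 67°, forward 2.6 m, then turn right 68°, forward 4.6 m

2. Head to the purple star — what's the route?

turn right 121°, forward 7.7 m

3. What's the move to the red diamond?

turn right 153°, forward 6.8 m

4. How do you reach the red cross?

turn right 137°, forward 4.5 m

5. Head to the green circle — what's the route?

turn left 102°, forward 5.1 m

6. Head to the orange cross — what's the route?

blocked — turn left 67°, forward 2.6 m, then turn right 43°, forward 4.7 m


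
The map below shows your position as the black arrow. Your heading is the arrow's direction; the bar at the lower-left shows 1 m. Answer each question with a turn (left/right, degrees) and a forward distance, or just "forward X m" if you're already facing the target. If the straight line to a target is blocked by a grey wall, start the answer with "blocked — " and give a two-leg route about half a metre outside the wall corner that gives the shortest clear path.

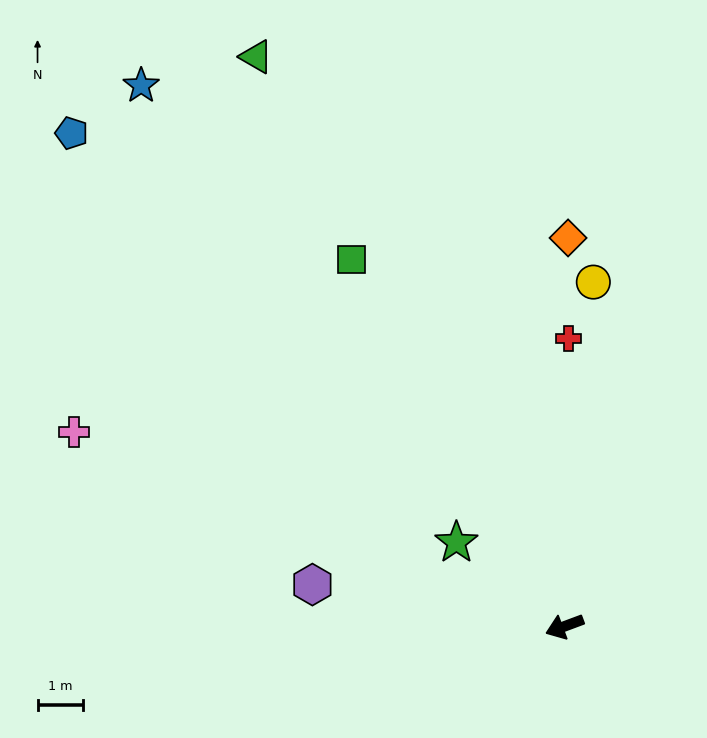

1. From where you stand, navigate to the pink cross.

turn right 42°, forward 11.6 m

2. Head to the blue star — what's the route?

turn right 72°, forward 15.1 m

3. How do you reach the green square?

turn right 80°, forward 9.3 m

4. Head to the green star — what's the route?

turn right 58°, forward 3.0 m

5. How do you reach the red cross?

turn right 111°, forward 6.3 m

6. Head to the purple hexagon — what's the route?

turn right 30°, forward 5.6 m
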